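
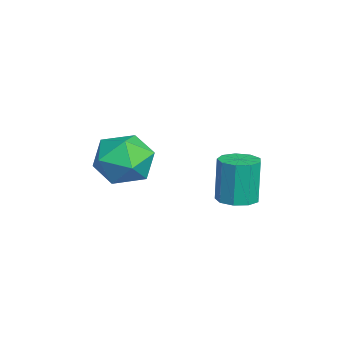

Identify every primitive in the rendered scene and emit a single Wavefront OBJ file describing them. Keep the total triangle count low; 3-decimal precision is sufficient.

v -0.497 3.928 2.236
v -0.031 3.332 2.311
v -0.238 3.396 4.118
v -0.703 3.992 4.044
v 0.242 3.774 2.326
v 0.035 3.838 4.134
v 0.17 4.288 2.3
v -0.037 4.352 4.107
v -0.214 4.634 2.244
v -0.421 4.698 4.051
v -0.731 4.649 2.184
v -0.937 4.713 3.991
v -1.137 4.327 2.149
v -1.344 4.391 3.956
v -1.244 3.819 2.155
v -1.451 3.883 3.962
v -1.001 3.361 2.199
v -1.208 3.425 4.006
v -0.522 3.169 2.26
v -0.729 3.233 4.067
v -2.036 0.885 3.429
v -1.102 1.126 4.176
v -1.478 -1.006 3.344
v -0.544 -0.765 4.091
v -1.688 -0.728 4.512
v -2.033 0.441 4.565
v -0.547 -0.321 2.955
v -0.892 0.848 3.008
v -0.182 0.381 3.883
v -0.887 0.129 4.846
v -1.693 -0.009 2.674
v -2.398 -0.261 3.637
f 2 1 5
f 2 5 3
f 3 5 6
f 3 6 4
f 5 1 7
f 5 7 6
f 6 7 8
f 6 8 4
f 7 1 9
f 7 9 8
f 8 9 10
f 8 10 4
f 9 1 11
f 9 11 10
f 10 11 12
f 10 12 4
f 11 1 13
f 11 13 12
f 12 13 14
f 12 14 4
f 13 1 15
f 13 15 14
f 14 15 16
f 14 16 4
f 15 1 17
f 15 17 16
f 16 17 18
f 16 18 4
f 17 1 19
f 17 19 18
f 18 19 20
f 18 20 4
f 19 1 2
f 19 2 20
f 20 2 3
f 20 3 4
f 21 32 26
f 21 26 22
f 21 22 28
f 21 28 31
f 21 31 32
f 22 26 30
f 26 32 25
f 32 31 23
f 31 28 27
f 28 22 29
f 24 30 25
f 24 25 23
f 24 23 27
f 24 27 29
f 24 29 30
f 25 30 26
f 23 25 32
f 27 23 31
f 29 27 28
f 30 29 22



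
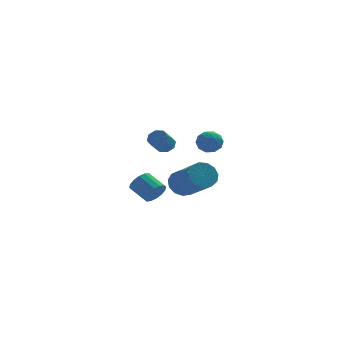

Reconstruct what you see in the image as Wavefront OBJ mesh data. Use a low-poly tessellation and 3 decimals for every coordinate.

v -1.985 2.919 -2.444
v -1.565 2.922 -1.935
v -2.235 3.665 -1.387
v -2.655 3.661 -1.896
v -1.456 3.172 -2.141
v -2.126 3.915 -1.593
v -1.489 3.354 -2.428
v -2.159 4.097 -1.881
v -1.655 3.419 -2.719
v -2.325 4.162 -2.172
v -1.909 3.35 -2.937
v -2.579 4.093 -2.39
v -2.184 3.166 -3.022
v -2.853 3.909 -2.475
v -2.405 2.915 -2.953
v -3.075 3.658 -2.405
v -2.514 2.665 -2.747
v -3.184 3.408 -2.199
v -2.481 2.483 -2.459
v -3.151 3.226 -1.912
v -2.315 2.418 -2.168
v -2.985 3.161 -1.621
v -2.061 2.487 -1.95
v -2.731 3.23 -1.403
v -1.787 2.671 -1.865
v -2.456 3.414 -1.318
v -1.656 1.505 1.191
v -1.286 1.158 1.075
v -1.715 0.488 1.712
v -2.084 0.835 1.829
v -1.187 1.389 1.383
v -1.615 0.718 2.021
v -1.362 1.687 1.58
v -1.791 1.017 2.218
v -1.709 1.879 1.548
v -2.138 1.209 2.186
v -2.025 1.852 1.308
v -2.454 1.182 1.945
v -2.125 1.622 0.999
v -2.553 0.951 1.637
v -1.949 1.323 0.802
v -2.378 0.653 1.44
v -1.602 1.131 0.834
v -2.031 0.461 1.472
v -0.86 1.451 -1.288
v -0.228 1.449 -1.728
v 0.532 -0.172 -0.631
v -0.1 -0.171 -0.192
v -0.144 1.714 -1.395
v 0.616 0.093 -0.298
v -0.288 1.895 -1.028
v 0.472 0.274 0.069
v -0.613 1.935 -0.743
v 0.147 0.314 0.354
v -1.017 1.821 -0.632
v -0.257 0.2 0.465
v -1.371 1.59 -0.729
v -0.61 -0.032 0.368
v -1.562 1.314 -1.004
v -0.802 -0.307 0.093
v -1.531 1.082 -1.369
v -0.771 -0.54 -0.272
v -1.287 0.967 -1.708
v -0.527 -0.655 -0.612
v -0.907 1.005 -1.915
v -0.147 -0.616 -0.818
v -0.512 1.185 -1.922
v 0.248 -0.436 -0.825
v -0.47 -2.701 2.259
v -0.156 -2.268 2.614
v -0.164 -3.452 2.906
v 0.15 -3.019 3.261
v -0.491 -3.018 3.247
v -0.68 -2.554 2.847
v 0.36 -3.166 2.673
v 0.171 -2.702 2.273
v 0.357 -2.556 2.869
v -0.169 -2.464 3.224
v -0.151 -3.256 2.296
v -0.677 -3.164 2.651
v -0.34 -2.418 2.38
v 0.02 -3.302 3.14
v -0.357 -3.301 3.132
v -0.173 -3.047 3.341
v -0.648 -2.586 2.517
v -0.463 -2.332 2.725
v -0.661 -2.773 3.098
v 0.143 -3.388 2.795
v 0.328 -3.134 3.003
v -0.147 -2.673 2.179
v 0.037 -2.419 2.388
v 0.341 -2.947 2.422
v 0.147 -2.333 2.738
v 0.326 -2.775 3.118
v 0.45 -2.861 2.773
v 0.339 -2.588 2.538
v -0.163 -2.279 2.947
v 0.017 -2.721 3.327
v -0.36 -2.72 3.319
v -0.471 -2.447 3.084
v 0.139 -2.448 3.097
v -0.337 -2.999 2.193
v -0.157 -3.441 2.573
v 0.151 -3.273 2.436
v 0.04 -3 2.201
v -0.646 -2.945 2.402
v -0.467 -3.387 2.782
v -0.659 -3.132 2.982
v -0.77 -2.859 2.747
v -0.459 -3.272 2.423
f 2 1 5
f 2 5 3
f 3 5 6
f 3 6 4
f 5 1 7
f 5 7 6
f 6 7 8
f 6 8 4
f 7 1 9
f 7 9 8
f 8 9 10
f 8 10 4
f 9 1 11
f 9 11 10
f 10 11 12
f 10 12 4
f 11 1 13
f 11 13 12
f 12 13 14
f 12 14 4
f 13 1 15
f 13 15 14
f 14 15 16
f 14 16 4
f 15 1 17
f 15 17 16
f 16 17 18
f 16 18 4
f 17 1 19
f 17 19 18
f 18 19 20
f 18 20 4
f 19 1 21
f 19 21 20
f 20 21 22
f 20 22 4
f 21 1 23
f 21 23 22
f 22 23 24
f 22 24 4
f 23 1 25
f 23 25 24
f 24 25 26
f 24 26 4
f 25 1 2
f 25 2 26
f 26 2 3
f 26 3 4
f 28 27 31
f 28 31 29
f 29 31 32
f 29 32 30
f 31 27 33
f 31 33 32
f 32 33 34
f 32 34 30
f 33 27 35
f 33 35 34
f 34 35 36
f 34 36 30
f 35 27 37
f 35 37 36
f 36 37 38
f 36 38 30
f 37 27 39
f 37 39 38
f 38 39 40
f 38 40 30
f 39 27 41
f 39 41 40
f 40 41 42
f 40 42 30
f 41 27 43
f 41 43 42
f 42 43 44
f 42 44 30
f 43 27 28
f 43 28 44
f 44 28 29
f 44 29 30
f 46 45 49
f 46 49 47
f 47 49 50
f 47 50 48
f 49 45 51
f 49 51 50
f 50 51 52
f 50 52 48
f 51 45 53
f 51 53 52
f 52 53 54
f 52 54 48
f 53 45 55
f 53 55 54
f 54 55 56
f 54 56 48
f 55 45 57
f 55 57 56
f 56 57 58
f 56 58 48
f 57 45 59
f 57 59 58
f 58 59 60
f 58 60 48
f 59 45 61
f 59 61 60
f 60 61 62
f 60 62 48
f 61 45 63
f 61 63 62
f 62 63 64
f 62 64 48
f 63 45 65
f 63 65 64
f 64 65 66
f 64 66 48
f 65 45 67
f 65 67 66
f 66 67 68
f 66 68 48
f 67 45 46
f 67 46 68
f 68 46 47
f 68 47 48
f 69 106 85
f 106 80 109
f 85 109 74
f 106 109 85
f 69 85 81
f 85 74 86
f 81 86 70
f 85 86 81
f 69 81 90
f 81 70 91
f 90 91 76
f 81 91 90
f 69 90 102
f 90 76 105
f 102 105 79
f 90 105 102
f 69 102 106
f 102 79 110
f 106 110 80
f 102 110 106
f 70 86 97
f 86 74 100
f 97 100 78
f 86 100 97
f 74 109 87
f 109 80 108
f 87 108 73
f 109 108 87
f 80 110 107
f 110 79 103
f 107 103 71
f 110 103 107
f 79 105 104
f 105 76 92
f 104 92 75
f 105 92 104
f 76 91 96
f 91 70 93
f 96 93 77
f 91 93 96
f 72 98 84
f 98 78 99
f 84 99 73
f 98 99 84
f 72 84 82
f 84 73 83
f 82 83 71
f 84 83 82
f 72 82 89
f 82 71 88
f 89 88 75
f 82 88 89
f 72 89 94
f 89 75 95
f 94 95 77
f 89 95 94
f 72 94 98
f 94 77 101
f 98 101 78
f 94 101 98
f 73 99 87
f 99 78 100
f 87 100 74
f 99 100 87
f 71 83 107
f 83 73 108
f 107 108 80
f 83 108 107
f 75 88 104
f 88 71 103
f 104 103 79
f 88 103 104
f 77 95 96
f 95 75 92
f 96 92 76
f 95 92 96
f 78 101 97
f 101 77 93
f 97 93 70
f 101 93 97



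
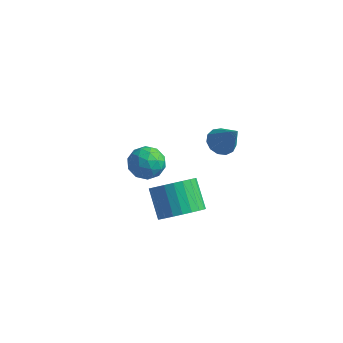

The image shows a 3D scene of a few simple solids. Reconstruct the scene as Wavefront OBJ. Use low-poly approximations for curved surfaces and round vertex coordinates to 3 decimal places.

v -2.8 2.121 -0.097
v -2.312 2.513 0.54
v -2.728 0.867 0.62
v -2.24 1.259 1.257
v -3.102 1.473 1.16
v -3.147 2.248 0.717
v -1.893 1.132 0.443
v -1.938 1.907 0
v -1.751 1.902 0.874
v -2.499 2.113 1.317
v -2.541 1.267 -0.157
v -3.289 1.478 0.286
v -2.562 2.427 0.158
v -2.478 0.953 1.002
v -2.985 1.079 0.944
v -2.698 1.309 1.319
v -3.053 2.271 0.262
v -2.766 2.502 0.637
v -3.231 1.89 1.001
v -2.274 0.878 0.523
v -1.987 1.109 0.898
v -2.342 2.071 -0.159
v -2.055 2.301 0.216
v -1.809 1.49 0.159
v -1.946 2.299 0.73
v -1.904 1.562 1.151
v -1.7 1.487 0.673
v -1.726 1.942 0.412
v -2.385 2.422 0.99
v -2.343 1.685 1.411
v -2.85 1.811 1.354
v -2.876 2.266 1.093
v -2.056 2.063 1.186
v -2.697 1.695 -0.251
v -2.655 0.958 0.17
v -2.164 1.114 0.067
v -2.19 1.569 -0.194
v -3.136 1.818 0.009
v -3.094 1.081 0.43
v -3.314 1.438 0.748
v -3.34 1.893 0.487
v -2.984 1.317 -0.026
v -0.087 4.072 1.081
v 0.273 4.687 0.978
v 0.807 3.788 2.499
v -0.052 4.781 1.201
v -0.389 4.65 1.387
v -0.629 4.335 1.475
v -0.697 3.937 1.438
v -0.571 3.581 1.288
v -0.292 3.382 1.072
v 0.053 3.401 0.859
v 0.353 3.634 0.716
v 0.514 4.005 0.689
v 0.484 4.398 0.787
v 0.798 -1.473 1.504
v 1.404 -1.787 2.247
v 0.569 -1.002 3.26
v -0.038 -0.687 2.516
v 1.584 -1.454 2.137
v 0.748 -0.669 3.15
v 1.644 -1.124 1.931
v 0.808 -0.338 2.944
v 1.575 -0.847 1.659
v 0.739 -0.061 2.672
v 1.388 -0.665 1.364
v 0.552 0.12 2.377
v 1.111 -0.606 1.09
v 0.275 0.179 2.103
v 0.786 -0.679 0.879
v -0.05 0.106 1.892
v 0.463 -0.873 0.763
v -0.372 -0.088 1.776
v 0.191 -1.158 0.76
v -0.644 -0.373 1.773
v 0.012 -1.491 0.87
v -0.824 -0.706 1.883
v -0.048 -1.822 1.076
v -0.884 -1.036 2.089
v 0.021 -2.099 1.348
v -0.815 -1.313 2.361
v 0.208 -2.28 1.643
v -0.628 -1.495 2.656
v 0.485 -2.339 1.917
v -0.351 -1.554 2.93
v 0.81 -2.266 2.128
v -0.026 -1.481 3.141
v 1.132 -2.072 2.244
v 0.297 -1.287 3.257
f 1 38 17
f 38 12 41
f 17 41 6
f 38 41 17
f 1 17 13
f 17 6 18
f 13 18 2
f 17 18 13
f 1 13 22
f 13 2 23
f 22 23 8
f 13 23 22
f 1 22 34
f 22 8 37
f 34 37 11
f 22 37 34
f 1 34 38
f 34 11 42
f 38 42 12
f 34 42 38
f 2 18 29
f 18 6 32
f 29 32 10
f 18 32 29
f 6 41 19
f 41 12 40
f 19 40 5
f 41 40 19
f 12 42 39
f 42 11 35
f 39 35 3
f 42 35 39
f 11 37 36
f 37 8 24
f 36 24 7
f 37 24 36
f 8 23 28
f 23 2 25
f 28 25 9
f 23 25 28
f 4 30 16
f 30 10 31
f 16 31 5
f 30 31 16
f 4 16 14
f 16 5 15
f 14 15 3
f 16 15 14
f 4 14 21
f 14 3 20
f 21 20 7
f 14 20 21
f 4 21 26
f 21 7 27
f 26 27 9
f 21 27 26
f 4 26 30
f 26 9 33
f 30 33 10
f 26 33 30
f 5 31 19
f 31 10 32
f 19 32 6
f 31 32 19
f 3 15 39
f 15 5 40
f 39 40 12
f 15 40 39
f 7 20 36
f 20 3 35
f 36 35 11
f 20 35 36
f 9 27 28
f 27 7 24
f 28 24 8
f 27 24 28
f 10 33 29
f 33 9 25
f 29 25 2
f 33 25 29
f 44 43 46
f 44 46 45
f 46 43 47
f 46 47 45
f 47 43 48
f 47 48 45
f 48 43 49
f 48 49 45
f 49 43 50
f 49 50 45
f 50 43 51
f 50 51 45
f 51 43 52
f 51 52 45
f 52 43 53
f 52 53 45
f 53 43 54
f 53 54 45
f 54 43 55
f 54 55 45
f 55 43 44
f 55 44 45
f 57 56 60
f 57 60 58
f 58 60 61
f 58 61 59
f 60 56 62
f 60 62 61
f 61 62 63
f 61 63 59
f 62 56 64
f 62 64 63
f 63 64 65
f 63 65 59
f 64 56 66
f 64 66 65
f 65 66 67
f 65 67 59
f 66 56 68
f 66 68 67
f 67 68 69
f 67 69 59
f 68 56 70
f 68 70 69
f 69 70 71
f 69 71 59
f 70 56 72
f 70 72 71
f 71 72 73
f 71 73 59
f 72 56 74
f 72 74 73
f 73 74 75
f 73 75 59
f 74 56 76
f 74 76 75
f 75 76 77
f 75 77 59
f 76 56 78
f 76 78 77
f 77 78 79
f 77 79 59
f 78 56 80
f 78 80 79
f 79 80 81
f 79 81 59
f 80 56 82
f 80 82 81
f 81 82 83
f 81 83 59
f 82 56 84
f 82 84 83
f 83 84 85
f 83 85 59
f 84 56 86
f 84 86 85
f 85 86 87
f 85 87 59
f 86 56 88
f 86 88 87
f 87 88 89
f 87 89 59
f 88 56 57
f 88 57 89
f 89 57 58
f 89 58 59



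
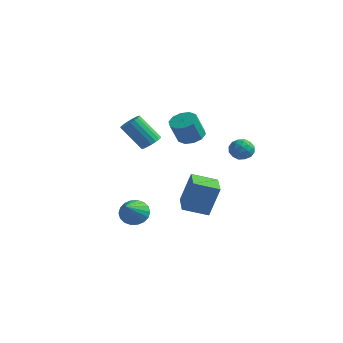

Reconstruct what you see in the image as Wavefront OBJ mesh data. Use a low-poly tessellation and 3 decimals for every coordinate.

v 0.626 -2.967 -2.076
v 1.028 -2.501 -0.226
v -0.402 -1.618 -2.192
v -0 -1.152 -0.342
v 1.78 -2.128 -2.538
v 2.182 -1.662 -0.688
v 0.752 -0.779 -2.654
v 1.154 -0.313 -0.804
v -3.245 -1.835 -3.932
v -2.398 -1.703 -4.13
v -2.695 -3.425 -2.628
v -2.453 -1.469 -3.821
v -2.665 -1.307 -3.534
v -2.992 -1.249 -3.326
v -3.369 -1.308 -3.238
v -3.722 -1.471 -3.288
v -3.98 -1.706 -3.465
v -4.093 -1.966 -3.735
v -4.038 -2.2 -4.044
v -3.826 -2.362 -4.331
v -3.499 -2.42 -4.539
v -3.122 -2.361 -4.627
v -2.769 -2.198 -4.577
v -2.511 -1.963 -4.4
v 0.256 -1.527 2.753
v 1.033 -1.716 2.762
v 0.881 -2.281 4.056
v 0.104 -2.093 4.047
v 0.984 -1.263 2.954
v 0.832 -1.829 4.248
v 0.656 -0.911 3.07
v 0.504 -1.477 4.363
v 0.176 -0.794 3.064
v 0.024 -1.36 4.358
v -0.274 -0.958 2.94
v -0.426 -1.523 4.234
v -0.521 -1.339 2.744
v -0.673 -1.904 4.038
v -0.472 -1.791 2.552
v -0.624 -2.357 3.846
v -0.144 -2.143 2.437
v -0.296 -2.709 3.73
v 0.336 -2.26 2.442
v 0.184 -2.826 3.736
v 0.786 -2.097 2.566
v 0.634 -2.662 3.86
v -3.096 -0.399 0.901
v -2.658 -0.113 1.319
v -3.826 -0.454 2.777
v -4.264 -0.741 2.359
v -2.829 0.117 1.235
v -3.998 -0.225 2.694
v -3.053 0.244 1.085
v -4.222 -0.098 2.544
v -3.286 0.243 0.899
v -4.455 -0.099 2.357
v -3.481 0.116 0.713
v -4.65 -0.226 2.171
v -3.6 -0.114 0.564
v -4.768 -0.455 2.023
v -3.619 -0.4 0.482
v -4.787 -0.741 1.94
v -3.534 -0.686 0.483
v -4.702 -1.027 1.941
v -3.362 -0.915 0.566
v -4.531 -1.257 2.025
v -3.138 -1.042 0.716
v -4.307 -1.384 2.175
v -2.905 -1.041 0.903
v -4.074 -1.383 2.361
v -2.71 -0.914 1.089
v -3.879 -1.256 2.547
v -2.592 -0.685 1.237
v -3.76 -1.026 2.696
v -2.573 -0.399 1.32
v -3.741 -0.74 2.778
v 2.228 1.198 1.742
v 2.676 0.905 1.222
v 1.384 0.375 1.478
v 1.832 0.082 0.958
v 2.004 0.012 1.681
v 2.526 0.521 1.844
v 1.534 0.759 0.856
v 2.056 1.268 1.019
v 2.248 0.634 0.674
v 2.538 0.173 1.184
v 1.522 1.107 1.516
v 1.812 0.646 2.026
v 2.526 1.124 1.505
v 1.534 0.156 1.195
v 1.635 0.115 1.62
v 1.899 -0.057 1.314
v 2.437 0.898 1.871
v 2.701 0.726 1.565
v 2.306 0.201 1.835
v 1.359 0.554 1.135
v 1.623 0.382 0.829
v 2.161 1.337 1.386
v 2.425 1.165 1.08
v 1.754 1.079 0.865
v 2.538 0.792 0.878
v 2.042 0.309 0.722
v 1.866 0.706 0.662
v 2.173 1.005 0.758
v 2.708 0.521 1.177
v 2.213 0.037 1.022
v 2.314 -0.004 1.447
v 2.62 0.295 1.543
v 2.457 0.362 0.855
v 1.847 1.243 1.678
v 1.352 0.759 1.523
v 1.44 0.985 1.157
v 1.746 1.284 1.253
v 2.018 0.971 1.978
v 1.522 0.488 1.822
v 1.887 0.275 1.942
v 2.194 0.574 2.038
v 1.603 0.918 1.845
f 2 4 1
f 5 2 1
f 1 4 3
f 3 5 1
f 2 8 4
f 6 2 5
f 6 8 2
f 4 8 3
f 7 5 3
f 3 8 7
f 7 6 5
f 8 6 7
f 10 9 12
f 10 12 11
f 12 9 13
f 12 13 11
f 13 9 14
f 13 14 11
f 14 9 15
f 14 15 11
f 15 9 16
f 15 16 11
f 16 9 17
f 16 17 11
f 17 9 18
f 17 18 11
f 18 9 19
f 18 19 11
f 19 9 20
f 19 20 11
f 20 9 21
f 20 21 11
f 21 9 22
f 21 22 11
f 22 9 23
f 22 23 11
f 23 9 24
f 23 24 11
f 24 9 10
f 24 10 11
f 26 25 29
f 26 29 27
f 27 29 30
f 27 30 28
f 29 25 31
f 29 31 30
f 30 31 32
f 30 32 28
f 31 25 33
f 31 33 32
f 32 33 34
f 32 34 28
f 33 25 35
f 33 35 34
f 34 35 36
f 34 36 28
f 35 25 37
f 35 37 36
f 36 37 38
f 36 38 28
f 37 25 39
f 37 39 38
f 38 39 40
f 38 40 28
f 39 25 41
f 39 41 40
f 40 41 42
f 40 42 28
f 41 25 43
f 41 43 42
f 42 43 44
f 42 44 28
f 43 25 45
f 43 45 44
f 44 45 46
f 44 46 28
f 45 25 26
f 45 26 46
f 46 26 27
f 46 27 28
f 48 47 51
f 48 51 49
f 49 51 52
f 49 52 50
f 51 47 53
f 51 53 52
f 52 53 54
f 52 54 50
f 53 47 55
f 53 55 54
f 54 55 56
f 54 56 50
f 55 47 57
f 55 57 56
f 56 57 58
f 56 58 50
f 57 47 59
f 57 59 58
f 58 59 60
f 58 60 50
f 59 47 61
f 59 61 60
f 60 61 62
f 60 62 50
f 61 47 63
f 61 63 62
f 62 63 64
f 62 64 50
f 63 47 65
f 63 65 64
f 64 65 66
f 64 66 50
f 65 47 67
f 65 67 66
f 66 67 68
f 66 68 50
f 67 47 69
f 67 69 68
f 68 69 70
f 68 70 50
f 69 47 71
f 69 71 70
f 70 71 72
f 70 72 50
f 71 47 73
f 71 73 72
f 72 73 74
f 72 74 50
f 73 47 75
f 73 75 74
f 74 75 76
f 74 76 50
f 75 47 48
f 75 48 76
f 76 48 49
f 76 49 50
f 77 114 93
f 114 88 117
f 93 117 82
f 114 117 93
f 77 93 89
f 93 82 94
f 89 94 78
f 93 94 89
f 77 89 98
f 89 78 99
f 98 99 84
f 89 99 98
f 77 98 110
f 98 84 113
f 110 113 87
f 98 113 110
f 77 110 114
f 110 87 118
f 114 118 88
f 110 118 114
f 78 94 105
f 94 82 108
f 105 108 86
f 94 108 105
f 82 117 95
f 117 88 116
f 95 116 81
f 117 116 95
f 88 118 115
f 118 87 111
f 115 111 79
f 118 111 115
f 87 113 112
f 113 84 100
f 112 100 83
f 113 100 112
f 84 99 104
f 99 78 101
f 104 101 85
f 99 101 104
f 80 106 92
f 106 86 107
f 92 107 81
f 106 107 92
f 80 92 90
f 92 81 91
f 90 91 79
f 92 91 90
f 80 90 97
f 90 79 96
f 97 96 83
f 90 96 97
f 80 97 102
f 97 83 103
f 102 103 85
f 97 103 102
f 80 102 106
f 102 85 109
f 106 109 86
f 102 109 106
f 81 107 95
f 107 86 108
f 95 108 82
f 107 108 95
f 79 91 115
f 91 81 116
f 115 116 88
f 91 116 115
f 83 96 112
f 96 79 111
f 112 111 87
f 96 111 112
f 85 103 104
f 103 83 100
f 104 100 84
f 103 100 104
f 86 109 105
f 109 85 101
f 105 101 78
f 109 101 105



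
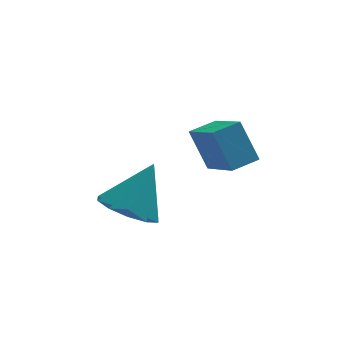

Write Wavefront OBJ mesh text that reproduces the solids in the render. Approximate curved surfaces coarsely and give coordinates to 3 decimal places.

v -0.646 0.898 -1.555
v -0.163 -0.7 -0.509
v 0.291 1.276 -1.411
v 0.774 -0.322 -0.365
v -0.154 0.182 -2.875
v 0.329 -1.416 -1.829
v 0.783 0.56 -2.731
v 1.266 -1.038 -1.685
v -3.019 -2.08 -2.738
v -2.088 -2.086 -3.266
v -2.121 -1.48 -1.162
v -2.361 -1.488 -3.338
v -2.885 -1.116 -3.182
v -3.46 -1.113 -2.856
v -3.866 -1.479 -2.484
v -3.949 -2.075 -2.21
v -3.677 -2.673 -2.137
v -3.153 -3.045 -2.294
v -2.577 -3.048 -2.62
v -2.171 -2.682 -2.991
f 2 4 1
f 5 2 1
f 1 4 3
f 3 5 1
f 2 8 4
f 6 2 5
f 6 8 2
f 4 8 3
f 7 5 3
f 3 8 7
f 7 6 5
f 8 6 7
f 10 9 12
f 10 12 11
f 12 9 13
f 12 13 11
f 13 9 14
f 13 14 11
f 14 9 15
f 14 15 11
f 15 9 16
f 15 16 11
f 16 9 17
f 16 17 11
f 17 9 18
f 17 18 11
f 18 9 19
f 18 19 11
f 19 9 20
f 19 20 11
f 20 9 10
f 20 10 11



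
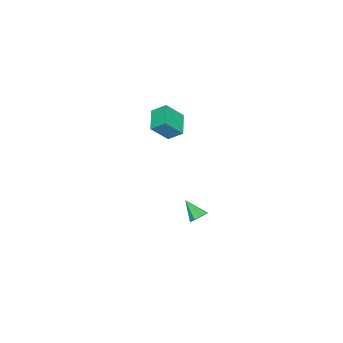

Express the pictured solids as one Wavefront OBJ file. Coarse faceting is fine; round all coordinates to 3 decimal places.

v 0.037 -1.905 3.791
v -0.091 -1.073 4.402
v -0.745 -1.249 2.734
v -0.874 -0.417 3.345
v 1.294 -1.303 3.235
v 1.165 -0.471 3.846
v 0.511 -0.647 2.178
v 0.383 0.185 2.789
v -0.309 0.826 -4.272
v 0.21 0.538 -4.413
v -0.611 -0.166 -3.348
v 0.264 0.845 -4.065
v -0.017 1.141 -3.839
v -0.47 1.253 -3.867
v -0.828 1.115 -4.132
v -0.883 0.808 -4.48
v -0.601 0.512 -4.706
v -0.149 0.4 -4.678
f 2 4 1
f 5 2 1
f 1 4 3
f 3 5 1
f 2 8 4
f 6 2 5
f 6 8 2
f 4 8 3
f 7 5 3
f 3 8 7
f 7 6 5
f 8 6 7
f 10 9 12
f 10 12 11
f 12 9 13
f 12 13 11
f 13 9 14
f 13 14 11
f 14 9 15
f 14 15 11
f 15 9 16
f 15 16 11
f 16 9 17
f 16 17 11
f 17 9 18
f 17 18 11
f 18 9 10
f 18 10 11



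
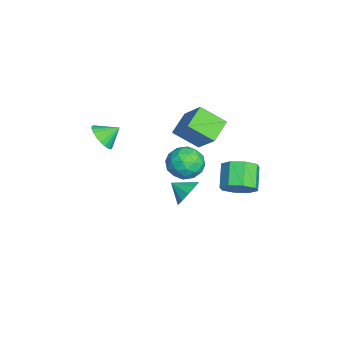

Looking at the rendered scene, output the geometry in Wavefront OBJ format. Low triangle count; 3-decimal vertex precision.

v -2.518 1.769 2.97
v -2.698 0.405 3.951
v -1.391 2.598 4.328
v -1.571 1.233 5.31
v -1.329 1.167 2.35
v -1.509 -0.198 3.332
v -0.202 1.995 3.709
v -0.382 0.631 4.69
v -0.97 -3.769 3.268
v -0.267 -3.987 3.768
v -1.15 -2.871 3.912
v -0.114 -3.771 3.51
v -0.108 -3.555 3.21
v -0.252 -3.375 2.92
v -0.52 -3.264 2.69
v -0.865 -3.24 2.56
v -1.229 -3.307 2.552
v -1.548 -3.455 2.668
v -1.767 -3.656 2.888
v -1.848 -3.878 3.174
v -1.778 -4.08 3.475
v -1.567 -4.229 3.741
v -1.254 -4.298 3.925
v -0.891 -4.275 3.995
v -0.542 -4.166 3.94
v -2.641 0.611 -2.397
v -2.315 0.974 -1.57
v -3.019 -0.311 -1.843
v -2.874 1.158 -1.643
v -3.344 1.134 -2.003
v -3.546 0.91 -2.515
v -3.402 0.572 -2.981
v -2.968 0.249 -3.223
v -2.409 0.065 -3.15
v -1.939 0.089 -2.79
v -1.737 0.313 -2.278
v -1.881 0.65 -1.812
v 1.066 1.397 2.263
v 1.604 0.662 2.83
v -0.364 0.418 2.35
v 0.174 -0.317 2.917
v -0.051 0.637 3.352
v 0.833 1.242 3.298
v 0.407 -0.162 1.882
v 1.291 0.443 1.828
v 1.197 -0.301 2.594
v 0.913 0.193 3.503
v 0.327 0.887 1.677
v 0.043 1.381 2.586
v 1.46 1.116 2.539
v -0.22 -0.036 2.641
v -0.353 0.525 2.897
v -0.037 0.093 3.23
v 1.007 1.457 2.814
v 1.323 1.025 3.147
v 0.351 1.01 3.454
v -0.083 0.055 2.033
v 0.233 -0.377 2.366
v 1.277 0.987 1.95
v 1.593 0.555 2.283
v 0.889 0.07 1.726
v 1.537 0.117 2.734
v 0.697 -0.458 2.785
v 0.834 -0.367 2.176
v 1.353 -0.012 2.145
v 1.371 0.408 3.268
v 0.53 -0.168 3.319
v 0.398 0.393 3.575
v 0.917 0.749 3.543
v 1.131 -0.159 3.129
v 0.71 1.248 1.861
v -0.131 0.672 1.912
v 0.323 0.331 1.637
v 0.842 0.687 1.605
v 0.543 1.538 2.395
v -0.297 0.963 2.446
v -0.113 1.092 3.035
v 0.406 1.447 3.004
v 0.109 1.239 2.051
v -1.604 3.281 -1.145
v -0.976 3.511 -0.362
v -2.208 3.569 0.609
v -2.836 3.339 -0.175
v -1.24 4.153 -0.736
v -2.472 4.211 0.235
v -1.717 4.284 -1.35
v -2.949 4.343 -0.379
v -2.128 3.827 -1.844
v -3.36 3.886 -0.873
v -2.232 3.051 -1.929
v -3.464 3.109 -0.958
v -1.968 2.409 -1.555
v -3.2 2.467 -0.584
v -1.491 2.277 -0.941
v -2.723 2.336 0.03
v -1.08 2.734 -0.447
v -2.312 2.793 0.524
f 2 4 1
f 5 2 1
f 1 4 3
f 3 5 1
f 2 8 4
f 6 2 5
f 6 8 2
f 4 8 3
f 7 5 3
f 3 8 7
f 7 6 5
f 8 6 7
f 10 9 12
f 10 12 11
f 12 9 13
f 12 13 11
f 13 9 14
f 13 14 11
f 14 9 15
f 14 15 11
f 15 9 16
f 15 16 11
f 16 9 17
f 16 17 11
f 17 9 18
f 17 18 11
f 18 9 19
f 18 19 11
f 19 9 20
f 19 20 11
f 20 9 21
f 20 21 11
f 21 9 22
f 21 22 11
f 22 9 23
f 22 23 11
f 23 9 24
f 23 24 11
f 24 9 25
f 24 25 11
f 25 9 10
f 25 10 11
f 27 26 29
f 27 29 28
f 29 26 30
f 29 30 28
f 30 26 31
f 30 31 28
f 31 26 32
f 31 32 28
f 32 26 33
f 32 33 28
f 33 26 34
f 33 34 28
f 34 26 35
f 34 35 28
f 35 26 36
f 35 36 28
f 36 26 37
f 36 37 28
f 37 26 27
f 37 27 28
f 38 75 54
f 75 49 78
f 54 78 43
f 75 78 54
f 38 54 50
f 54 43 55
f 50 55 39
f 54 55 50
f 38 50 59
f 50 39 60
f 59 60 45
f 50 60 59
f 38 59 71
f 59 45 74
f 71 74 48
f 59 74 71
f 38 71 75
f 71 48 79
f 75 79 49
f 71 79 75
f 39 55 66
f 55 43 69
f 66 69 47
f 55 69 66
f 43 78 56
f 78 49 77
f 56 77 42
f 78 77 56
f 49 79 76
f 79 48 72
f 76 72 40
f 79 72 76
f 48 74 73
f 74 45 61
f 73 61 44
f 74 61 73
f 45 60 65
f 60 39 62
f 65 62 46
f 60 62 65
f 41 67 53
f 67 47 68
f 53 68 42
f 67 68 53
f 41 53 51
f 53 42 52
f 51 52 40
f 53 52 51
f 41 51 58
f 51 40 57
f 58 57 44
f 51 57 58
f 41 58 63
f 58 44 64
f 63 64 46
f 58 64 63
f 41 63 67
f 63 46 70
f 67 70 47
f 63 70 67
f 42 68 56
f 68 47 69
f 56 69 43
f 68 69 56
f 40 52 76
f 52 42 77
f 76 77 49
f 52 77 76
f 44 57 73
f 57 40 72
f 73 72 48
f 57 72 73
f 46 64 65
f 64 44 61
f 65 61 45
f 64 61 65
f 47 70 66
f 70 46 62
f 66 62 39
f 70 62 66
f 81 80 84
f 81 84 82
f 82 84 85
f 82 85 83
f 84 80 86
f 84 86 85
f 85 86 87
f 85 87 83
f 86 80 88
f 86 88 87
f 87 88 89
f 87 89 83
f 88 80 90
f 88 90 89
f 89 90 91
f 89 91 83
f 90 80 92
f 90 92 91
f 91 92 93
f 91 93 83
f 92 80 94
f 92 94 93
f 93 94 95
f 93 95 83
f 94 80 96
f 94 96 95
f 95 96 97
f 95 97 83
f 96 80 81
f 96 81 97
f 97 81 82
f 97 82 83



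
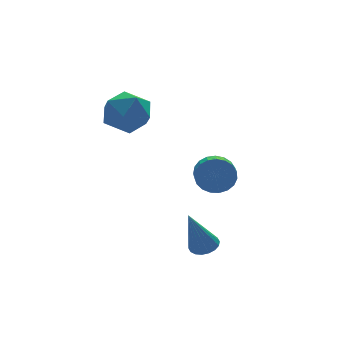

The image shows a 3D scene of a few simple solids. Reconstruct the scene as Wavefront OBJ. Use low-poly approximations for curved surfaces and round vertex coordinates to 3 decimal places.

v 0.649 0.795 1.377
v 0.958 0.411 0.747
v 0.58 -0.459 1.092
v 0.271 -0.075 1.723
v 1.206 0.392 0.969
v 0.828 -0.479 1.314
v 1.357 0.442 1.261
v 0.979 -0.429 1.606
v 1.386 0.553 1.573
v 1.008 -0.318 1.918
v 1.287 0.706 1.851
v 0.909 -0.165 2.196
v 1.079 0.874 2.048
v 0.7 0.004 2.393
v 0.795 1.029 2.128
v 0.417 0.159 2.473
v 0.487 1.144 2.079
v 0.109 0.273 2.424
v 0.206 1.198 1.909
v -0.172 0.327 2.254
v 0.003 1.183 1.646
v -0.375 0.312 1.991
v -0.09 1.1 1.337
v -0.468 0.229 1.682
v -0.054 0.965 1.035
v -0.432 0.094 1.38
v 0.103 0.801 0.793
v -0.275 -0.07 1.138
v 0.355 0.635 0.651
v -0.023 -0.235 0.996
v 0.657 0.498 0.635
v 0.279 -0.373 0.98
v -0.674 -1.06 -1.197
v -0.357 -0.579 -1.027
v -1.406 -1.24 0.677
v -0.589 -0.473 -1.107
v -0.837 -0.483 -1.205
v -1.053 -0.607 -1.302
v -1.193 -0.821 -1.377
v -1.231 -1.082 -1.417
v -1.159 -1.339 -1.413
v -0.99 -1.541 -1.367
v -0.758 -1.647 -1.286
v -0.51 -1.637 -1.188
v -0.294 -1.513 -1.092
v -0.154 -1.299 -1.016
v -0.116 -1.038 -0.977
v -0.189 -0.781 -0.98
v -1.424 4.435 4.481
v -0.624 3.818 4.036
v -2.616 3.682 3.384
v -1.816 3.065 2.939
v -2.143 2.879 3.977
v -1.407 3.345 4.655
v -1.833 4.155 2.765
v -1.097 4.621 3.443
v -0.877 3.645 2.975
v -1.069 2.857 3.724
v -2.171 4.643 3.696
v -2.363 3.855 4.445
f 2 1 5
f 2 5 3
f 3 5 6
f 3 6 4
f 5 1 7
f 5 7 6
f 6 7 8
f 6 8 4
f 7 1 9
f 7 9 8
f 8 9 10
f 8 10 4
f 9 1 11
f 9 11 10
f 10 11 12
f 10 12 4
f 11 1 13
f 11 13 12
f 12 13 14
f 12 14 4
f 13 1 15
f 13 15 14
f 14 15 16
f 14 16 4
f 15 1 17
f 15 17 16
f 16 17 18
f 16 18 4
f 17 1 19
f 17 19 18
f 18 19 20
f 18 20 4
f 19 1 21
f 19 21 20
f 20 21 22
f 20 22 4
f 21 1 23
f 21 23 22
f 22 23 24
f 22 24 4
f 23 1 25
f 23 25 24
f 24 25 26
f 24 26 4
f 25 1 27
f 25 27 26
f 26 27 28
f 26 28 4
f 27 1 29
f 27 29 28
f 28 29 30
f 28 30 4
f 29 1 31
f 29 31 30
f 30 31 32
f 30 32 4
f 31 1 2
f 31 2 32
f 32 2 3
f 32 3 4
f 34 33 36
f 34 36 35
f 36 33 37
f 36 37 35
f 37 33 38
f 37 38 35
f 38 33 39
f 38 39 35
f 39 33 40
f 39 40 35
f 40 33 41
f 40 41 35
f 41 33 42
f 41 42 35
f 42 33 43
f 42 43 35
f 43 33 44
f 43 44 35
f 44 33 45
f 44 45 35
f 45 33 46
f 45 46 35
f 46 33 47
f 46 47 35
f 47 33 48
f 47 48 35
f 48 33 34
f 48 34 35
f 49 60 54
f 49 54 50
f 49 50 56
f 49 56 59
f 49 59 60
f 50 54 58
f 54 60 53
f 60 59 51
f 59 56 55
f 56 50 57
f 52 58 53
f 52 53 51
f 52 51 55
f 52 55 57
f 52 57 58
f 53 58 54
f 51 53 60
f 55 51 59
f 57 55 56
f 58 57 50



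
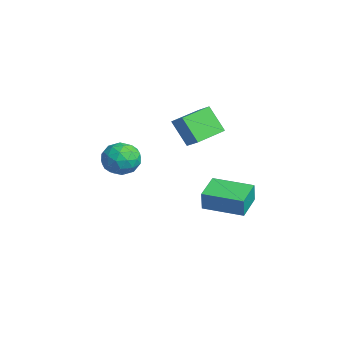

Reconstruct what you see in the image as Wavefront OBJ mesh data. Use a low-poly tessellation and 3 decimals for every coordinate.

v -3.597 1.473 2.064
v -2.9 1.744 2.564
v -4.295 2.923 2.251
v -3.597 3.194 2.751
v -2.903 1.966 0.829
v -2.205 2.237 1.329
v -3.6 3.416 1.016
v -2.903 3.687 1.516
v -3.556 3.391 -2.609
v -3.357 3.293 -1.603
v -2.366 4.921 -2.694
v -2.168 4.823 -1.688
v -2.452 2.517 -2.912
v -2.254 2.419 -1.906
v -1.263 4.047 -2.997
v -1.064 3.949 -1.991
v -1.172 -0.704 0.829
v -0.609 -0.92 1.517
v -1.971 -1.92 1.103
v -1.408 -2.136 1.791
v -1.962 -1.411 1.863
v -1.468 -0.66 1.694
v -1.112 -2.18 0.926
v -0.618 -1.429 0.757
v -0.572 -1.832 1.577
v -1.097 -1.357 2.156
v -1.483 -1.483 0.464
v -2.008 -1.008 1.043
v -0.821 -0.705 1.149
v -1.759 -2.135 1.471
v -2.085 -1.709 1.513
v -1.754 -1.836 1.917
v -1.326 -0.553 1.253
v -0.995 -0.679 1.657
v -1.79 -0.968 1.861
v -1.585 -2.161 0.963
v -1.254 -2.287 1.367
v -0.826 -1.004 0.703
v -0.495 -1.131 1.107
v -0.79 -1.872 0.759
v -0.468 -1.368 1.589
v -0.937 -2.083 1.749
v -0.763 -2.109 1.241
v -0.473 -1.667 1.142
v -0.776 -1.089 1.929
v -1.246 -1.803 2.09
v -1.571 -1.378 2.132
v -1.281 -0.936 2.033
v -0.754 -1.625 1.964
v -1.334 -1.037 0.53
v -1.804 -1.751 0.691
v -1.299 -1.904 0.587
v -1.009 -1.462 0.488
v -1.643 -0.757 0.871
v -2.112 -1.472 1.031
v -2.107 -1.173 1.478
v -1.817 -0.731 1.379
v -1.826 -1.215 0.656
f 2 4 1
f 5 2 1
f 1 4 3
f 3 5 1
f 2 8 4
f 6 2 5
f 6 8 2
f 4 8 3
f 7 5 3
f 3 8 7
f 7 6 5
f 8 6 7
f 10 12 9
f 13 10 9
f 9 12 11
f 11 13 9
f 10 16 12
f 14 10 13
f 14 16 10
f 12 16 11
f 15 13 11
f 11 16 15
f 15 14 13
f 16 14 15
f 17 54 33
f 54 28 57
f 33 57 22
f 54 57 33
f 17 33 29
f 33 22 34
f 29 34 18
f 33 34 29
f 17 29 38
f 29 18 39
f 38 39 24
f 29 39 38
f 17 38 50
f 38 24 53
f 50 53 27
f 38 53 50
f 17 50 54
f 50 27 58
f 54 58 28
f 50 58 54
f 18 34 45
f 34 22 48
f 45 48 26
f 34 48 45
f 22 57 35
f 57 28 56
f 35 56 21
f 57 56 35
f 28 58 55
f 58 27 51
f 55 51 19
f 58 51 55
f 27 53 52
f 53 24 40
f 52 40 23
f 53 40 52
f 24 39 44
f 39 18 41
f 44 41 25
f 39 41 44
f 20 46 32
f 46 26 47
f 32 47 21
f 46 47 32
f 20 32 30
f 32 21 31
f 30 31 19
f 32 31 30
f 20 30 37
f 30 19 36
f 37 36 23
f 30 36 37
f 20 37 42
f 37 23 43
f 42 43 25
f 37 43 42
f 20 42 46
f 42 25 49
f 46 49 26
f 42 49 46
f 21 47 35
f 47 26 48
f 35 48 22
f 47 48 35
f 19 31 55
f 31 21 56
f 55 56 28
f 31 56 55
f 23 36 52
f 36 19 51
f 52 51 27
f 36 51 52
f 25 43 44
f 43 23 40
f 44 40 24
f 43 40 44
f 26 49 45
f 49 25 41
f 45 41 18
f 49 41 45



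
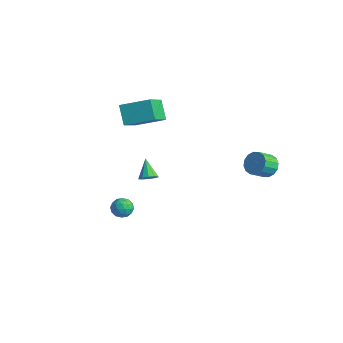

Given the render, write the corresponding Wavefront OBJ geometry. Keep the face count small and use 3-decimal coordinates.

v -4.476 0.034 1.643
v -3.526 -1.476 2.844
v -5.427 0.354 2.798
v -4.477 -1.156 3.999
v -3.163 1.416 2.341
v -2.213 -0.094 3.542
v -4.114 1.736 3.496
v -3.164 0.226 4.697
v 1.785 -3.404 2.151
v 2.252 -3.295 2.528
v 0.895 -2.976 3.129
v 2.186 -2.981 2.331
v 1.967 -2.828 2.065
v 1.678 -2.895 1.832
v 1.431 -3.157 1.72
v 1.318 -3.512 1.774
v 1.384 -3.827 1.971
v 1.603 -3.98 2.237
v 1.892 -3.912 2.47
v 2.14 -3.651 2.582
v -2.515 -2.342 -2.969
v -2.121 -1.874 -3.432
v -2.379 -3.266 -3.788
v -1.985 -2.798 -4.251
v -1.68 -3.025 -3.584
v -1.764 -2.454 -3.078
v -2.736 -2.686 -4.142
v -2.82 -2.115 -3.636
v -2.257 -2.086 -4.157
v -1.604 -2.296 -3.812
v -2.896 -2.844 -3.408
v -2.243 -3.054 -3.063
v -2.33 -2.027 -3.129
v -2.17 -3.113 -4.091
v -1.991 -3.246 -3.7
v -1.759 -2.971 -3.972
v -2.12 -2.368 -2.921
v -1.888 -2.093 -3.193
v -1.629 -2.769 -3.282
v -2.612 -3.047 -4.027
v -2.38 -2.772 -4.299
v -2.741 -2.169 -3.248
v -2.509 -1.894 -3.52
v -2.871 -2.371 -3.938
v -2.178 -1.877 -3.827
v -2.098 -2.419 -4.308
v -2.54 -2.354 -4.244
v -2.59 -2.018 -3.946
v -1.795 -2 -3.624
v -1.715 -2.543 -4.105
v -1.535 -2.676 -3.714
v -1.585 -2.341 -3.416
v -1.875 -2.124 -4.05
v -2.785 -2.597 -3.115
v -2.705 -3.14 -3.596
v -2.915 -2.799 -3.804
v -2.965 -2.464 -3.506
v -2.402 -2.721 -2.912
v -2.322 -3.263 -3.393
v -1.91 -3.122 -3.274
v -1.96 -2.786 -2.976
v -2.625 -3.016 -3.17
v 3.894 3.777 1.287
v 4.466 3.418 0.788
v 4.459 2.424 1.494
v 3.886 2.783 1.993
v 4.697 3.631 1.089
v 4.689 2.636 1.796
v 4.712 3.882 1.443
v 4.705 2.888 2.15
v 4.508 4.106 1.756
v 4.501 3.111 2.462
v 4.14 4.241 1.942
v 4.132 3.247 2.649
v 3.705 4.252 1.953
v 3.698 3.258 2.66
v 3.321 4.136 1.786
v 3.314 3.142 2.492
v 3.091 3.924 1.484
v 3.083 2.929 2.191
v 3.075 3.672 1.13
v 3.068 2.678 1.837
v 3.279 3.449 0.818
v 3.272 2.454 1.524
v 3.648 3.313 0.631
v 3.64 2.319 1.338
v 4.082 3.302 0.62
v 4.075 2.308 1.327
f 2 4 1
f 5 2 1
f 1 4 3
f 3 5 1
f 2 8 4
f 6 2 5
f 6 8 2
f 4 8 3
f 7 5 3
f 3 8 7
f 7 6 5
f 8 6 7
f 10 9 12
f 10 12 11
f 12 9 13
f 12 13 11
f 13 9 14
f 13 14 11
f 14 9 15
f 14 15 11
f 15 9 16
f 15 16 11
f 16 9 17
f 16 17 11
f 17 9 18
f 17 18 11
f 18 9 19
f 18 19 11
f 19 9 20
f 19 20 11
f 20 9 10
f 20 10 11
f 21 58 37
f 58 32 61
f 37 61 26
f 58 61 37
f 21 37 33
f 37 26 38
f 33 38 22
f 37 38 33
f 21 33 42
f 33 22 43
f 42 43 28
f 33 43 42
f 21 42 54
f 42 28 57
f 54 57 31
f 42 57 54
f 21 54 58
f 54 31 62
f 58 62 32
f 54 62 58
f 22 38 49
f 38 26 52
f 49 52 30
f 38 52 49
f 26 61 39
f 61 32 60
f 39 60 25
f 61 60 39
f 32 62 59
f 62 31 55
f 59 55 23
f 62 55 59
f 31 57 56
f 57 28 44
f 56 44 27
f 57 44 56
f 28 43 48
f 43 22 45
f 48 45 29
f 43 45 48
f 24 50 36
f 50 30 51
f 36 51 25
f 50 51 36
f 24 36 34
f 36 25 35
f 34 35 23
f 36 35 34
f 24 34 41
f 34 23 40
f 41 40 27
f 34 40 41
f 24 41 46
f 41 27 47
f 46 47 29
f 41 47 46
f 24 46 50
f 46 29 53
f 50 53 30
f 46 53 50
f 25 51 39
f 51 30 52
f 39 52 26
f 51 52 39
f 23 35 59
f 35 25 60
f 59 60 32
f 35 60 59
f 27 40 56
f 40 23 55
f 56 55 31
f 40 55 56
f 29 47 48
f 47 27 44
f 48 44 28
f 47 44 48
f 30 53 49
f 53 29 45
f 49 45 22
f 53 45 49
f 64 63 67
f 64 67 65
f 65 67 68
f 65 68 66
f 67 63 69
f 67 69 68
f 68 69 70
f 68 70 66
f 69 63 71
f 69 71 70
f 70 71 72
f 70 72 66
f 71 63 73
f 71 73 72
f 72 73 74
f 72 74 66
f 73 63 75
f 73 75 74
f 74 75 76
f 74 76 66
f 75 63 77
f 75 77 76
f 76 77 78
f 76 78 66
f 77 63 79
f 77 79 78
f 78 79 80
f 78 80 66
f 79 63 81
f 79 81 80
f 80 81 82
f 80 82 66
f 81 63 83
f 81 83 82
f 82 83 84
f 82 84 66
f 83 63 85
f 83 85 84
f 84 85 86
f 84 86 66
f 85 63 87
f 85 87 86
f 86 87 88
f 86 88 66
f 87 63 64
f 87 64 88
f 88 64 65
f 88 65 66



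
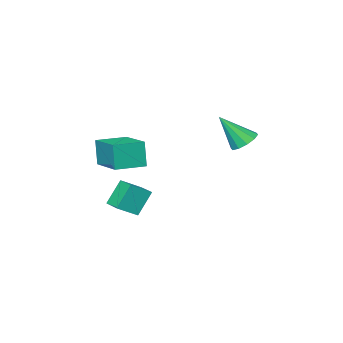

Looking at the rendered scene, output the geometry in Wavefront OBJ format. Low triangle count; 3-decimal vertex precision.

v 2.862 -1.781 -0.576
v 2.768 -2.056 0.804
v 3.344 0.268 -0.134
v 3.249 -0.008 1.246
v 4.331 -2.132 -0.546
v 4.236 -2.408 0.834
v 4.812 -0.084 -0.104
v 4.718 -0.359 1.276
v 2.833 -1.944 -3.78
v 2.05 -1.941 -2.524
v 3.055 -0.814 -3.644
v 2.272 -0.811 -2.388
v 3.808 -2.209 -3.172
v 3.025 -2.206 -1.916
v 4.03 -1.079 -3.036
v 3.247 -1.076 -1.78
v -2.136 0.353 0.131
v -1.706 -0.091 -0.345
v -1.244 -0.413 1.649
v -1.47 0.324 -0.275
v -1.488 0.749 -0.049
v -1.754 1.024 0.245
v -2.165 1.042 0.496
v -2.565 0.797 0.607
v -2.801 0.383 0.537
v -2.783 -0.043 0.311
v -2.518 -0.317 0.017
v -2.106 -0.335 -0.234
f 2 4 1
f 5 2 1
f 1 4 3
f 3 5 1
f 2 8 4
f 6 2 5
f 6 8 2
f 4 8 3
f 7 5 3
f 3 8 7
f 7 6 5
f 8 6 7
f 10 12 9
f 13 10 9
f 9 12 11
f 11 13 9
f 10 16 12
f 14 10 13
f 14 16 10
f 12 16 11
f 15 13 11
f 11 16 15
f 15 14 13
f 16 14 15
f 18 17 20
f 18 20 19
f 20 17 21
f 20 21 19
f 21 17 22
f 21 22 19
f 22 17 23
f 22 23 19
f 23 17 24
f 23 24 19
f 24 17 25
f 24 25 19
f 25 17 26
f 25 26 19
f 26 17 27
f 26 27 19
f 27 17 28
f 27 28 19
f 28 17 18
f 28 18 19



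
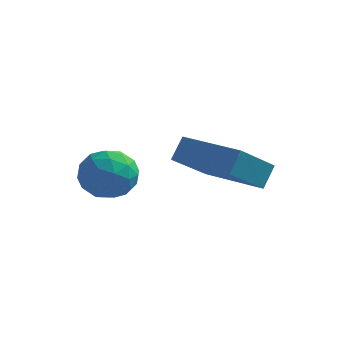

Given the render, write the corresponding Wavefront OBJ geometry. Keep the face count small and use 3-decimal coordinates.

v -1.223 2.397 -1.695
v -1.083 2.876 -0.982
v -0.799 3.879 -2.772
v -0.659 4.357 -2.059
v 0.699 1.843 -1.701
v 0.839 2.321 -0.988
v 1.123 3.324 -2.778
v 1.263 3.803 -2.065
v -1.938 0.999 -2.568
v -1.681 0.63 -1.795
v -3.219 1.33 -1.985
v -2.962 0.961 -1.212
v -2.582 1.72 -1.493
v -1.79 1.515 -1.853
v -3.11 0.445 -1.927
v -2.318 0.24 -2.287
v -2.406 0.287 -1.399
v -2.08 1.075 -1.131
v -2.82 0.885 -2.649
v -2.494 1.673 -2.381
v -1.697 0.785 -2.233
v -3.203 1.175 -1.547
v -2.979 1.621 -1.712
v -2.829 1.404 -1.258
v -1.761 1.305 -2.267
v -1.611 1.088 -1.813
v -2.14 1.729 -1.635
v -3.289 0.872 -1.967
v -3.139 0.655 -1.513
v -2.071 0.556 -2.522
v -1.921 0.339 -2.068
v -2.76 0.231 -2.145
v -1.972 0.367 -1.546
v -2.725 0.562 -1.203
v -2.812 0.259 -1.623
v -2.346 0.138 -1.835
v -1.781 0.83 -1.388
v -2.534 1.025 -1.045
v -2.31 1.471 -1.21
v -1.845 1.35 -1.422
v -2.206 0.629 -1.155
v -2.366 0.935 -2.735
v -3.119 1.13 -2.392
v -3.055 0.61 -2.358
v -2.59 0.489 -2.57
v -2.175 1.398 -2.577
v -2.928 1.593 -2.234
v -2.554 1.822 -1.945
v -2.088 1.701 -2.157
v -2.694 1.331 -2.625
f 2 4 1
f 5 2 1
f 1 4 3
f 3 5 1
f 2 8 4
f 6 2 5
f 6 8 2
f 4 8 3
f 7 5 3
f 3 8 7
f 7 6 5
f 8 6 7
f 9 46 25
f 46 20 49
f 25 49 14
f 46 49 25
f 9 25 21
f 25 14 26
f 21 26 10
f 25 26 21
f 9 21 30
f 21 10 31
f 30 31 16
f 21 31 30
f 9 30 42
f 30 16 45
f 42 45 19
f 30 45 42
f 9 42 46
f 42 19 50
f 46 50 20
f 42 50 46
f 10 26 37
f 26 14 40
f 37 40 18
f 26 40 37
f 14 49 27
f 49 20 48
f 27 48 13
f 49 48 27
f 20 50 47
f 50 19 43
f 47 43 11
f 50 43 47
f 19 45 44
f 45 16 32
f 44 32 15
f 45 32 44
f 16 31 36
f 31 10 33
f 36 33 17
f 31 33 36
f 12 38 24
f 38 18 39
f 24 39 13
f 38 39 24
f 12 24 22
f 24 13 23
f 22 23 11
f 24 23 22
f 12 22 29
f 22 11 28
f 29 28 15
f 22 28 29
f 12 29 34
f 29 15 35
f 34 35 17
f 29 35 34
f 12 34 38
f 34 17 41
f 38 41 18
f 34 41 38
f 13 39 27
f 39 18 40
f 27 40 14
f 39 40 27
f 11 23 47
f 23 13 48
f 47 48 20
f 23 48 47
f 15 28 44
f 28 11 43
f 44 43 19
f 28 43 44
f 17 35 36
f 35 15 32
f 36 32 16
f 35 32 36
f 18 41 37
f 41 17 33
f 37 33 10
f 41 33 37



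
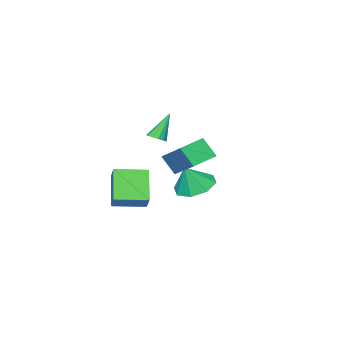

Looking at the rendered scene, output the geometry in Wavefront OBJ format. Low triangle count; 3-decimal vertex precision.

v -3.083 -3.379 2.438
v -2.808 -2.956 2.563
v -3.857 -3.301 3.882
v -3.05 -2.86 2.428
v -3.302 -2.93 2.296
v -3.485 -3.142 2.21
v -3.54 -3.429 2.196
v -3.45 -3.701 2.259
v -3.243 -3.87 2.379
v -2.985 -3.884 2.518
v -2.759 -3.737 2.632
v -2.635 -3.477 2.684
v -2.653 -3.186 2.658
v 0.349 -2.705 -0.87
v -0.454 -3.623 0.573
v -0.951 -1.727 -0.971
v -1.754 -2.645 0.472
v 0.854 -1.955 -0.112
v 0.051 -2.873 1.331
v -0.446 -0.977 -0.213
v -1.249 -1.895 1.23
v -2.102 0.268 0.642
v -1.306 0.825 0.271
v -1.498 0.212 1.858
v -1.881 1.282 0.578
v -2.585 1.146 0.922
v -3.007 0.495 1.102
v -2.899 -0.289 1.012
v -2.324 -0.746 0.705
v -1.62 -0.609 0.361
v -1.198 0.041 0.181
v -0.601 1.967 2.765
v -0.403 1.344 3.699
v -0.133 3.646 3.786
v 0.066 3.022 4.72
v 0.614 1.838 2.42
v 0.813 1.214 3.354
v 1.083 3.516 3.441
v 1.281 2.893 4.375
f 2 1 4
f 2 4 3
f 4 1 5
f 4 5 3
f 5 1 6
f 5 6 3
f 6 1 7
f 6 7 3
f 7 1 8
f 7 8 3
f 8 1 9
f 8 9 3
f 9 1 10
f 9 10 3
f 10 1 11
f 10 11 3
f 11 1 12
f 11 12 3
f 12 1 13
f 12 13 3
f 13 1 2
f 13 2 3
f 15 17 14
f 18 15 14
f 14 17 16
f 16 18 14
f 15 21 17
f 19 15 18
f 19 21 15
f 17 21 16
f 20 18 16
f 16 21 20
f 20 19 18
f 21 19 20
f 23 22 25
f 23 25 24
f 25 22 26
f 25 26 24
f 26 22 27
f 26 27 24
f 27 22 28
f 27 28 24
f 28 22 29
f 28 29 24
f 29 22 30
f 29 30 24
f 30 22 31
f 30 31 24
f 31 22 23
f 31 23 24
f 33 35 32
f 36 33 32
f 32 35 34
f 34 36 32
f 33 39 35
f 37 33 36
f 37 39 33
f 35 39 34
f 38 36 34
f 34 39 38
f 38 37 36
f 39 37 38



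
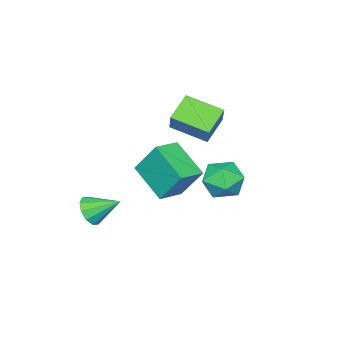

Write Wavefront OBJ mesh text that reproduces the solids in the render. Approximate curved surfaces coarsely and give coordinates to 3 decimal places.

v -3.306 0.385 0.311
v -2.68 0.896 0.862
v -2.24 -0.776 0.178
v -1.614 -0.265 0.729
v -2.423 -0.642 1.129
v -3.082 0.076 1.212
v -1.838 0.044 -0.172
v -2.497 0.762 -0.089
v -1.773 0.685 0.563
v -2.134 0.262 1.367
v -2.786 -0.142 -0.327
v -3.147 -0.565 0.477
v -3.434 -3.307 1.771
v -4.531 -3.399 2.499
v -3.906 -1.792 1.252
v -5.003 -1.884 1.98
v -2.797 -2.756 2.8
v -3.894 -2.848 3.528
v -3.269 -1.241 2.281
v -4.366 -1.333 3.009
v 0.346 0.213 1.208
v -0.03 -1.273 2.114
v 0.19 1.096 2.593
v -0.186 -0.39 3.499
v 1.426 0.07 1.421
v 1.05 -1.416 2.327
v 1.27 0.953 2.806
v 0.894 -0.533 3.712
v 0.58 -4.031 -1.331
v 0.964 -4.228 -0.742
v 0.06 -2.949 -0.629
v 1.218 -3.947 -0.987
v 1.229 -3.698 -1.363
v 0.992 -3.576 -1.727
v 0.597 -3.628 -1.939
v 0.196 -3.833 -1.919
v -0.059 -4.114 -1.675
v -0.069 -4.363 -1.299
v 0.168 -4.485 -0.935
v 0.563 -4.434 -0.722
f 1 12 6
f 1 6 2
f 1 2 8
f 1 8 11
f 1 11 12
f 2 6 10
f 6 12 5
f 12 11 3
f 11 8 7
f 8 2 9
f 4 10 5
f 4 5 3
f 4 3 7
f 4 7 9
f 4 9 10
f 5 10 6
f 3 5 12
f 7 3 11
f 9 7 8
f 10 9 2
f 14 16 13
f 17 14 13
f 13 16 15
f 15 17 13
f 14 20 16
f 18 14 17
f 18 20 14
f 16 20 15
f 19 17 15
f 15 20 19
f 19 18 17
f 20 18 19
f 22 24 21
f 25 22 21
f 21 24 23
f 23 25 21
f 22 28 24
f 26 22 25
f 26 28 22
f 24 28 23
f 27 25 23
f 23 28 27
f 27 26 25
f 28 26 27
f 30 29 32
f 30 32 31
f 32 29 33
f 32 33 31
f 33 29 34
f 33 34 31
f 34 29 35
f 34 35 31
f 35 29 36
f 35 36 31
f 36 29 37
f 36 37 31
f 37 29 38
f 37 38 31
f 38 29 39
f 38 39 31
f 39 29 40
f 39 40 31
f 40 29 30
f 40 30 31



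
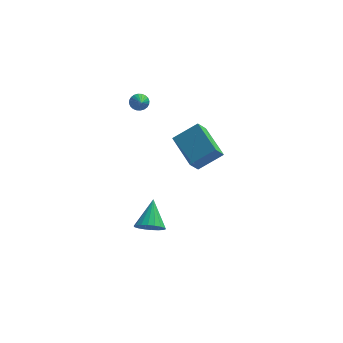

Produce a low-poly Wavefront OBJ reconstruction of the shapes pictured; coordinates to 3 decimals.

v 2.42 -2.195 -0.146
v 1.983 -2.722 0.676
v 1.456 -0.337 0.531
v 1.019 -0.864 1.354
v 3.781 -1.836 0.806
v 3.344 -2.363 1.629
v 2.817 0.022 1.484
v 2.38 -0.505 2.306
v -0.77 -0.033 3.674
v -0.332 -0.168 3.37
v -0.63 -0.867 4.246
v -0.242 -0.048 3.523
v -0.231 0.074 3.699
v -0.303 0.18 3.871
v -0.446 0.254 4.013
v -0.638 0.284 4.104
v -0.851 0.265 4.129
v -1.051 0.201 4.085
v -1.208 0.101 3.978
v -1.299 -0.019 3.825
v -1.309 -0.141 3.649
v -1.237 -0.247 3.477
v -1.094 -0.321 3.335
v -0.902 -0.351 3.245
v -0.69 -0.332 3.219
v -0.49 -0.268 3.263
v -0.147 -3.437 -4.065
v 0.675 -3.662 -3.891
v 0.007 -1.983 -2.915
v 0.713 -3.425 -4.195
v 0.58 -3.191 -4.474
v 0.304 -3.005 -4.671
v -0.062 -2.905 -4.748
v -0.445 -2.91 -4.69
v -0.769 -3.02 -4.508
v -0.97 -3.212 -4.239
v -1.007 -3.449 -3.935
v -0.875 -3.683 -3.656
v -0.598 -3.868 -3.459
v -0.232 -3.968 -3.382
v 0.15 -3.963 -3.44
v 0.474 -3.854 -3.622
f 2 4 1
f 5 2 1
f 1 4 3
f 3 5 1
f 2 8 4
f 6 2 5
f 6 8 2
f 4 8 3
f 7 5 3
f 3 8 7
f 7 6 5
f 8 6 7
f 10 9 12
f 10 12 11
f 12 9 13
f 12 13 11
f 13 9 14
f 13 14 11
f 14 9 15
f 14 15 11
f 15 9 16
f 15 16 11
f 16 9 17
f 16 17 11
f 17 9 18
f 17 18 11
f 18 9 19
f 18 19 11
f 19 9 20
f 19 20 11
f 20 9 21
f 20 21 11
f 21 9 22
f 21 22 11
f 22 9 23
f 22 23 11
f 23 9 24
f 23 24 11
f 24 9 25
f 24 25 11
f 25 9 26
f 25 26 11
f 26 9 10
f 26 10 11
f 28 27 30
f 28 30 29
f 30 27 31
f 30 31 29
f 31 27 32
f 31 32 29
f 32 27 33
f 32 33 29
f 33 27 34
f 33 34 29
f 34 27 35
f 34 35 29
f 35 27 36
f 35 36 29
f 36 27 37
f 36 37 29
f 37 27 38
f 37 38 29
f 38 27 39
f 38 39 29
f 39 27 40
f 39 40 29
f 40 27 41
f 40 41 29
f 41 27 42
f 41 42 29
f 42 27 28
f 42 28 29



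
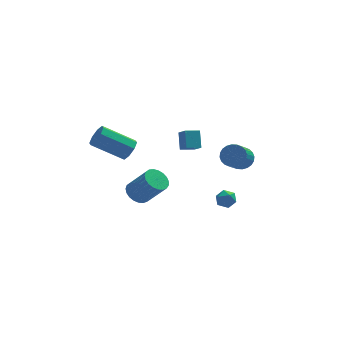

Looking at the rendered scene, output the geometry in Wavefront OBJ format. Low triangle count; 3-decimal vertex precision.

v -2.812 -0.421 -2.79
v -2.334 -0.785 -3.287
v -1.349 -1.403 -1.887
v -1.828 -1.039 -1.39
v -2.193 -0.494 -3.258
v -1.208 -1.112 -1.858
v -2.159 -0.191 -3.148
v -1.174 -0.809 -1.748
v -2.238 0.073 -2.976
v -1.253 -0.546 -1.576
v -2.416 0.251 -2.772
v -1.431 -0.368 -1.372
v -2.663 0.313 -2.571
v -1.678 -0.306 -1.171
v -2.936 0.248 -2.408
v -1.951 -0.37 -1.008
v -3.187 0.067 -2.311
v -2.202 -0.551 -0.911
v -3.374 -0.198 -2.297
v -2.389 -0.816 -0.897
v -3.463 -0.501 -2.368
v -2.479 -1.119 -0.968
v -3.44 -0.791 -2.512
v -2.456 -1.409 -1.112
v -3.309 -1.016 -2.704
v -2.324 -1.635 -1.304
v -3.091 -1.139 -2.911
v -2.107 -1.757 -1.511
v -2.826 -1.138 -3.097
v -1.841 -1.756 -1.697
v -2.558 -1.012 -3.23
v -1.573 -1.631 -1.83
v -3.002 2.227 -1.068
v -2.613 2.169 -0.441
v -4.409 2.416 0.695
v -4.798 2.473 0.068
v -2.654 2.704 -0.623
v -4.451 2.951 0.514
v -2.899 2.959 -1.065
v -4.696 3.206 0.071
v -3.204 2.785 -1.509
v -5.001 3.032 -0.373
v -3.391 2.284 -1.695
v -5.187 2.531 -0.559
v -3.349 1.749 -1.514
v -5.146 1.996 -0.377
v -3.104 1.494 -1.071
v -4.901 1.741 0.065
v -2.799 1.668 -0.627
v -4.596 1.915 0.509
v 1.246 -2.381 -2.713
v 1.57 -1.877 -2.913
v 1.89 -2.483 -1.927
v 2.214 -1.979 -2.127
v 1.632 -1.908 -1.894
v 1.234 -1.845 -2.379
v 2.226 -2.515 -2.461
v 1.828 -2.452 -2.946
v 2.175 -1.96 -2.757
v 1.808 -1.585 -2.406
v 1.652 -2.775 -2.434
v 1.285 -2.4 -2.083
v 0.012 1.359 -0.544
v 0.015 2.097 0.364
v -0.272 2.031 -1.089
v -0.268 2.769 -0.181
v 0.848 1.571 -0.719
v 0.852 2.309 0.189
v 0.565 2.243 -1.264
v 0.568 2.981 -0.356
v 3.124 2.157 -2.092
v 3.643 1.652 -2.354
v 3.055 0.558 -1.409
v 2.536 1.063 -1.148
v 3.79 1.773 -2.122
v 3.203 0.679 -1.178
v 3.837 1.952 -1.886
v 3.249 0.859 -0.941
v 3.775 2.163 -1.681
v 3.187 1.069 -0.736
v 3.613 2.372 -1.539
v 3.026 1.279 -0.594
v 3.377 2.549 -1.48
v 2.79 1.456 -0.536
v 3.103 2.666 -1.516
v 2.515 1.573 -0.571
v 2.832 2.706 -1.639
v 2.244 1.612 -0.694
v 2.605 2.662 -1.831
v 2.017 1.568 -0.886
v 2.457 2.541 -2.062
v 1.87 1.447 -1.118
v 2.411 2.361 -2.299
v 1.823 1.268 -1.354
v 2.473 2.151 -2.504
v 1.885 1.057 -1.559
v 2.634 1.941 -2.646
v 2.047 0.848 -1.701
v 2.87 1.764 -2.704
v 2.283 0.671 -1.76
v 3.145 1.647 -2.669
v 2.557 0.554 -1.724
v 3.416 1.608 -2.546
v 2.828 0.514 -1.601
f 2 1 5
f 2 5 3
f 3 5 6
f 3 6 4
f 5 1 7
f 5 7 6
f 6 7 8
f 6 8 4
f 7 1 9
f 7 9 8
f 8 9 10
f 8 10 4
f 9 1 11
f 9 11 10
f 10 11 12
f 10 12 4
f 11 1 13
f 11 13 12
f 12 13 14
f 12 14 4
f 13 1 15
f 13 15 14
f 14 15 16
f 14 16 4
f 15 1 17
f 15 17 16
f 16 17 18
f 16 18 4
f 17 1 19
f 17 19 18
f 18 19 20
f 18 20 4
f 19 1 21
f 19 21 20
f 20 21 22
f 20 22 4
f 21 1 23
f 21 23 22
f 22 23 24
f 22 24 4
f 23 1 25
f 23 25 24
f 24 25 26
f 24 26 4
f 25 1 27
f 25 27 26
f 26 27 28
f 26 28 4
f 27 1 29
f 27 29 28
f 28 29 30
f 28 30 4
f 29 1 31
f 29 31 30
f 30 31 32
f 30 32 4
f 31 1 2
f 31 2 32
f 32 2 3
f 32 3 4
f 34 33 37
f 34 37 35
f 35 37 38
f 35 38 36
f 37 33 39
f 37 39 38
f 38 39 40
f 38 40 36
f 39 33 41
f 39 41 40
f 40 41 42
f 40 42 36
f 41 33 43
f 41 43 42
f 42 43 44
f 42 44 36
f 43 33 45
f 43 45 44
f 44 45 46
f 44 46 36
f 45 33 47
f 45 47 46
f 46 47 48
f 46 48 36
f 47 33 49
f 47 49 48
f 48 49 50
f 48 50 36
f 49 33 34
f 49 34 50
f 50 34 35
f 50 35 36
f 51 62 56
f 51 56 52
f 51 52 58
f 51 58 61
f 51 61 62
f 52 56 60
f 56 62 55
f 62 61 53
f 61 58 57
f 58 52 59
f 54 60 55
f 54 55 53
f 54 53 57
f 54 57 59
f 54 59 60
f 55 60 56
f 53 55 62
f 57 53 61
f 59 57 58
f 60 59 52
f 64 66 63
f 67 64 63
f 63 66 65
f 65 67 63
f 64 70 66
f 68 64 67
f 68 70 64
f 66 70 65
f 69 67 65
f 65 70 69
f 69 68 67
f 70 68 69
f 72 71 75
f 72 75 73
f 73 75 76
f 73 76 74
f 75 71 77
f 75 77 76
f 76 77 78
f 76 78 74
f 77 71 79
f 77 79 78
f 78 79 80
f 78 80 74
f 79 71 81
f 79 81 80
f 80 81 82
f 80 82 74
f 81 71 83
f 81 83 82
f 82 83 84
f 82 84 74
f 83 71 85
f 83 85 84
f 84 85 86
f 84 86 74
f 85 71 87
f 85 87 86
f 86 87 88
f 86 88 74
f 87 71 89
f 87 89 88
f 88 89 90
f 88 90 74
f 89 71 91
f 89 91 90
f 90 91 92
f 90 92 74
f 91 71 93
f 91 93 92
f 92 93 94
f 92 94 74
f 93 71 95
f 93 95 94
f 94 95 96
f 94 96 74
f 95 71 97
f 95 97 96
f 96 97 98
f 96 98 74
f 97 71 99
f 97 99 98
f 98 99 100
f 98 100 74
f 99 71 101
f 99 101 100
f 100 101 102
f 100 102 74
f 101 71 103
f 101 103 102
f 102 103 104
f 102 104 74
f 103 71 72
f 103 72 104
f 104 72 73
f 104 73 74



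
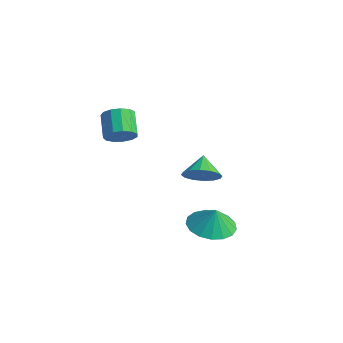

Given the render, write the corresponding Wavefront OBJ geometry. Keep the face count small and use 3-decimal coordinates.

v -3.096 -3.298 1.295
v -2.623 -2.791 1.488
v -3.491 -2.274 2.257
v -3.964 -2.782 2.065
v -2.822 -2.645 1.166
v -3.69 -2.128 1.935
v -3.108 -2.707 0.885
v -3.976 -2.19 1.654
v -3.39 -2.957 0.734
v -4.258 -2.44 1.503
v -3.578 -3.315 0.761
v -4.447 -2.798 1.531
v -3.614 -3.668 0.958
v -4.482 -3.151 1.728
v -3.485 -3.903 1.262
v -4.353 -3.387 2.032
v -3.232 -3.947 1.577
v -4.101 -3.43 2.346
v -2.936 -3.784 1.802
v -3.805 -3.268 2.571
v -2.691 -3.468 1.866
v -3.559 -2.951 2.635
v -2.574 -3.097 1.749
v -3.443 -2.581 2.518
v -0.779 -0.355 -4.094
v 0.231 -0.034 -4.351
v -0.521 -0.325 -3.046
v -0.033 0.413 -4.299
v -0.468 0.684 -4.2
v -0.974 0.717 -4.077
v -1.435 0.505 -3.958
v -1.746 0.095 -3.87
v -1.835 -0.418 -3.833
v -1.683 -0.916 -3.856
v -1.323 -1.286 -3.934
v -0.839 -1.442 -4.049
v -0.341 -1.35 -4.174
v 0.057 -1.029 -4.28
v 0.263 -0.554 -4.344
v -2.896 0.823 -2.553
v -2.516 0.409 -1.863
v -3.544 1.437 -1.827
v -2.252 0.778 -1.94
v -2.161 1.16 -2.181
v -2.266 1.452 -2.522
v -2.541 1.575 -2.871
v -2.91 1.496 -3.135
v -3.276 1.238 -3.243
v -3.54 0.868 -3.166
v -3.631 0.486 -2.924
v -3.526 0.195 -2.584
v -3.251 0.072 -2.235
v -2.882 0.15 -1.971
f 2 1 5
f 2 5 3
f 3 5 6
f 3 6 4
f 5 1 7
f 5 7 6
f 6 7 8
f 6 8 4
f 7 1 9
f 7 9 8
f 8 9 10
f 8 10 4
f 9 1 11
f 9 11 10
f 10 11 12
f 10 12 4
f 11 1 13
f 11 13 12
f 12 13 14
f 12 14 4
f 13 1 15
f 13 15 14
f 14 15 16
f 14 16 4
f 15 1 17
f 15 17 16
f 16 17 18
f 16 18 4
f 17 1 19
f 17 19 18
f 18 19 20
f 18 20 4
f 19 1 21
f 19 21 20
f 20 21 22
f 20 22 4
f 21 1 23
f 21 23 22
f 22 23 24
f 22 24 4
f 23 1 2
f 23 2 24
f 24 2 3
f 24 3 4
f 26 25 28
f 26 28 27
f 28 25 29
f 28 29 27
f 29 25 30
f 29 30 27
f 30 25 31
f 30 31 27
f 31 25 32
f 31 32 27
f 32 25 33
f 32 33 27
f 33 25 34
f 33 34 27
f 34 25 35
f 34 35 27
f 35 25 36
f 35 36 27
f 36 25 37
f 36 37 27
f 37 25 38
f 37 38 27
f 38 25 39
f 38 39 27
f 39 25 26
f 39 26 27
f 41 40 43
f 41 43 42
f 43 40 44
f 43 44 42
f 44 40 45
f 44 45 42
f 45 40 46
f 45 46 42
f 46 40 47
f 46 47 42
f 47 40 48
f 47 48 42
f 48 40 49
f 48 49 42
f 49 40 50
f 49 50 42
f 50 40 51
f 50 51 42
f 51 40 52
f 51 52 42
f 52 40 53
f 52 53 42
f 53 40 41
f 53 41 42



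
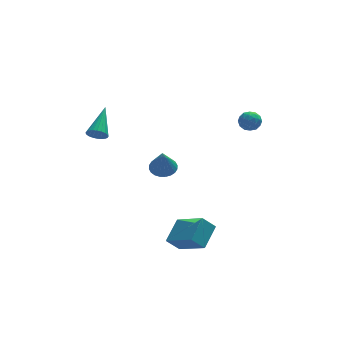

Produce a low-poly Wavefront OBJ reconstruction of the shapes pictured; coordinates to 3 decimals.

v -4.066 3.115 1.052
v -3.452 2.891 0.959
v -3.274 4.825 2.148
v -3.483 3.039 0.75
v -3.604 3.199 0.588
v -3.794 3.346 0.496
v -4.026 3.457 0.489
v -4.264 3.517 0.568
v -4.472 3.515 0.72
v -4.618 3.453 0.923
v -4.679 3.339 1.145
v -4.648 3.191 1.354
v -4.527 3.031 1.516
v -4.337 2.884 1.608
v -4.105 2.772 1.615
v -3.867 2.713 1.536
v -3.659 2.714 1.384
v -3.514 2.777 1.181
v 4.133 -0.644 4.208
v 4.399 -1.096 3.754
v 3.141 -0.704 3.686
v 3.407 -1.156 3.232
v 3.313 -1.344 3.893
v 3.927 -1.306 4.216
v 3.613 -0.494 3.224
v 4.227 -0.456 3.547
v 4.078 -1.003 3.146
v 3.893 -1.528 3.559
v 3.647 -0.272 3.881
v 3.462 -0.797 4.294
v 4.353 -0.864 4.027
v 3.187 -0.936 3.413
v 3.132 -1.046 3.802
v 3.288 -1.311 3.535
v 4.076 -0.988 4.298
v 4.232 -1.254 4.031
v 3.594 -1.4 4.113
v 3.308 -0.546 3.409
v 3.464 -0.812 3.142
v 4.252 -0.489 3.905
v 4.408 -0.754 3.638
v 3.946 -0.4 3.327
v 4.321 -1.075 3.402
v 3.738 -1.111 3.095
v 3.859 -0.722 3.091
v 4.22 -0.7 3.28
v 4.212 -1.384 3.645
v 3.629 -1.42 3.339
v 3.574 -1.53 3.727
v 3.934 -1.508 3.917
v 4.023 -1.33 3.288
v 3.911 -0.38 4.101
v 3.328 -0.416 3.795
v 3.606 -0.292 3.523
v 3.966 -0.27 3.713
v 3.802 -0.689 4.345
v 3.219 -0.725 4.038
v 3.32 -1.1 4.16
v 3.681 -1.078 4.349
v 3.517 -0.47 4.152
v -0.613 -2.96 -4.8
v 0.458 -4.505 -3.695
v -1.357 -2.917 -4.018
v -0.287 -4.462 -2.914
v 0.267 -1.798 -4.026
v 1.337 -3.343 -2.922
v -0.478 -1.755 -3.245
v 0.593 -3.3 -2.14
v -1.322 -2.086 1.489
v -0.758 -1.602 1.724
v -1.478 -2.654 3.031
v -1.005 -1.429 1.763
v -1.3 -1.355 1.76
v -1.599 -1.393 1.716
v -1.856 -1.537 1.638
v -2.031 -1.764 1.536
v -2.099 -2.04 1.428
v -2.048 -2.324 1.329
v -1.887 -2.571 1.254
v -1.64 -2.744 1.215
v -1.345 -2.817 1.218
v -1.046 -2.779 1.262
v -0.789 -2.636 1.341
v -0.614 -2.409 1.442
v -0.546 -2.133 1.55
v -0.597 -1.849 1.649
f 2 1 4
f 2 4 3
f 4 1 5
f 4 5 3
f 5 1 6
f 5 6 3
f 6 1 7
f 6 7 3
f 7 1 8
f 7 8 3
f 8 1 9
f 8 9 3
f 9 1 10
f 9 10 3
f 10 1 11
f 10 11 3
f 11 1 12
f 11 12 3
f 12 1 13
f 12 13 3
f 13 1 14
f 13 14 3
f 14 1 15
f 14 15 3
f 15 1 16
f 15 16 3
f 16 1 17
f 16 17 3
f 17 1 18
f 17 18 3
f 18 1 2
f 18 2 3
f 19 56 35
f 56 30 59
f 35 59 24
f 56 59 35
f 19 35 31
f 35 24 36
f 31 36 20
f 35 36 31
f 19 31 40
f 31 20 41
f 40 41 26
f 31 41 40
f 19 40 52
f 40 26 55
f 52 55 29
f 40 55 52
f 19 52 56
f 52 29 60
f 56 60 30
f 52 60 56
f 20 36 47
f 36 24 50
f 47 50 28
f 36 50 47
f 24 59 37
f 59 30 58
f 37 58 23
f 59 58 37
f 30 60 57
f 60 29 53
f 57 53 21
f 60 53 57
f 29 55 54
f 55 26 42
f 54 42 25
f 55 42 54
f 26 41 46
f 41 20 43
f 46 43 27
f 41 43 46
f 22 48 34
f 48 28 49
f 34 49 23
f 48 49 34
f 22 34 32
f 34 23 33
f 32 33 21
f 34 33 32
f 22 32 39
f 32 21 38
f 39 38 25
f 32 38 39
f 22 39 44
f 39 25 45
f 44 45 27
f 39 45 44
f 22 44 48
f 44 27 51
f 48 51 28
f 44 51 48
f 23 49 37
f 49 28 50
f 37 50 24
f 49 50 37
f 21 33 57
f 33 23 58
f 57 58 30
f 33 58 57
f 25 38 54
f 38 21 53
f 54 53 29
f 38 53 54
f 27 45 46
f 45 25 42
f 46 42 26
f 45 42 46
f 28 51 47
f 51 27 43
f 47 43 20
f 51 43 47
f 62 64 61
f 65 62 61
f 61 64 63
f 63 65 61
f 62 68 64
f 66 62 65
f 66 68 62
f 64 68 63
f 67 65 63
f 63 68 67
f 67 66 65
f 68 66 67
f 70 69 72
f 70 72 71
f 72 69 73
f 72 73 71
f 73 69 74
f 73 74 71
f 74 69 75
f 74 75 71
f 75 69 76
f 75 76 71
f 76 69 77
f 76 77 71
f 77 69 78
f 77 78 71
f 78 69 79
f 78 79 71
f 79 69 80
f 79 80 71
f 80 69 81
f 80 81 71
f 81 69 82
f 81 82 71
f 82 69 83
f 82 83 71
f 83 69 84
f 83 84 71
f 84 69 85
f 84 85 71
f 85 69 86
f 85 86 71
f 86 69 70
f 86 70 71



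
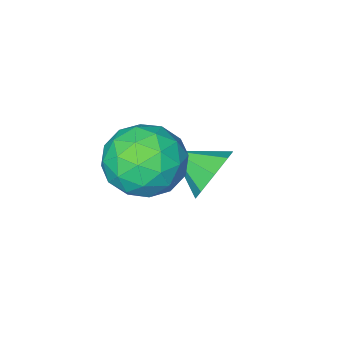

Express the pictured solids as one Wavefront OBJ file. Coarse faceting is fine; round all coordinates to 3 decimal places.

v -0.993 2.329 -1.687
v -0.161 2.087 -1.469
v -1.519 1.273 -0.851
v -0.687 1.031 -0.633
v -1.018 1.806 -0.339
v -0.693 2.46 -0.855
v -0.987 0.9 -1.465
v -0.662 1.554 -1.981
v -0.157 1.204 -1.332
v -0.176 1.764 -0.636
v -1.504 1.596 -1.684
v -1.523 2.156 -0.988
v -0.531 2.301 -1.651
v -1.149 1.059 -0.669
v -1.344 1.515 -0.496
v -0.855 1.373 -0.368
v -0.844 2.52 -1.29
v -0.355 2.378 -1.162
v -0.858 2.213 -0.498
v -1.325 0.982 -1.158
v -0.836 0.84 -1.03
v -0.825 1.987 -1.952
v -0.336 1.845 -1.824
v -0.822 1.147 -1.822
v -0.039 1.64 -1.443
v -0.348 1.019 -0.952
v -0.525 0.942 -1.441
v -0.334 1.326 -1.744
v -0.051 1.969 -1.033
v -0.36 1.348 -0.542
v -0.554 1.804 -0.369
v -0.363 2.188 -0.672
v -0.048 1.45 -0.953
v -1.32 2.012 -1.778
v -1.629 1.391 -1.287
v -1.317 1.172 -1.648
v -1.126 1.556 -1.951
v -1.332 2.341 -1.368
v -1.641 1.72 -0.877
v -1.346 2.034 -0.576
v -1.155 2.418 -0.879
v -1.632 1.91 -1.367
v -2.74 1.307 -2.905
v -2.459 1.71 -2.436
v -2.26 0.493 -2.495
v -2.917 1.516 -2.283
v -3.272 1.2 -2.496
v -3.315 0.946 -2.948
v -3.021 0.904 -3.375
v -2.562 1.097 -3.528
v -2.208 1.414 -3.315
v -2.165 1.667 -2.863
f 1 38 17
f 38 12 41
f 17 41 6
f 38 41 17
f 1 17 13
f 17 6 18
f 13 18 2
f 17 18 13
f 1 13 22
f 13 2 23
f 22 23 8
f 13 23 22
f 1 22 34
f 22 8 37
f 34 37 11
f 22 37 34
f 1 34 38
f 34 11 42
f 38 42 12
f 34 42 38
f 2 18 29
f 18 6 32
f 29 32 10
f 18 32 29
f 6 41 19
f 41 12 40
f 19 40 5
f 41 40 19
f 12 42 39
f 42 11 35
f 39 35 3
f 42 35 39
f 11 37 36
f 37 8 24
f 36 24 7
f 37 24 36
f 8 23 28
f 23 2 25
f 28 25 9
f 23 25 28
f 4 30 16
f 30 10 31
f 16 31 5
f 30 31 16
f 4 16 14
f 16 5 15
f 14 15 3
f 16 15 14
f 4 14 21
f 14 3 20
f 21 20 7
f 14 20 21
f 4 21 26
f 21 7 27
f 26 27 9
f 21 27 26
f 4 26 30
f 26 9 33
f 30 33 10
f 26 33 30
f 5 31 19
f 31 10 32
f 19 32 6
f 31 32 19
f 3 15 39
f 15 5 40
f 39 40 12
f 15 40 39
f 7 20 36
f 20 3 35
f 36 35 11
f 20 35 36
f 9 27 28
f 27 7 24
f 28 24 8
f 27 24 28
f 10 33 29
f 33 9 25
f 29 25 2
f 33 25 29
f 44 43 46
f 44 46 45
f 46 43 47
f 46 47 45
f 47 43 48
f 47 48 45
f 48 43 49
f 48 49 45
f 49 43 50
f 49 50 45
f 50 43 51
f 50 51 45
f 51 43 52
f 51 52 45
f 52 43 44
f 52 44 45



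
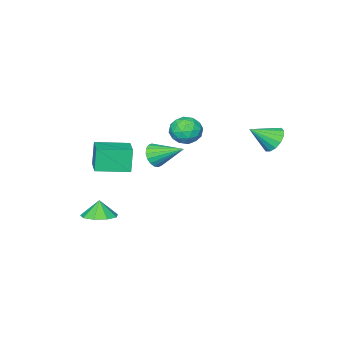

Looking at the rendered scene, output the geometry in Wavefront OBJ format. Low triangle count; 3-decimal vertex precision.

v -2.526 -0.944 1.612
v -1.514 -1.011 1.796
v -2.346 -1.909 0.264
v -1.334 -1.976 0.448
v -2.004 -2.436 1.081
v -2.115 -1.84 1.914
v -1.745 -1.08 0.146
v -1.856 -0.484 0.979
v -1.031 -1.095 0.889
v -1.192 -1.933 1.468
v -2.668 -0.987 0.592
v -2.829 -1.825 1.171
v -2.036 -0.893 1.822
v -1.824 -2.027 0.238
v -2.218 -2.297 0.61
v -1.623 -2.337 0.718
v -2.389 -1.38 1.892
v -1.795 -1.419 2
v -2.082 -2.257 1.58
v -2.065 -1.501 0.06
v -1.471 -1.54 0.168
v -2.237 -0.583 1.342
v -1.642 -0.623 1.45
v -1.778 -0.663 0.48
v -1.158 -0.982 1.397
v -1.051 -1.549 0.605
v -1.293 -1.022 0.428
v -1.358 -0.672 0.917
v -1.252 -1.474 1.737
v -1.146 -2.041 0.945
v -1.539 -2.312 1.317
v -1.605 -1.961 1.807
v -0.968 -1.524 1.204
v -2.714 -0.879 1.115
v -2.608 -1.446 0.323
v -2.255 -0.959 0.253
v -2.321 -0.608 0.743
v -2.809 -1.371 1.455
v -2.702 -1.938 0.663
v -2.502 -2.248 1.143
v -2.567 -1.898 1.632
v -2.892 -1.396 0.856
v 3.295 -3.045 -4.481
v 4.019 -3.833 -4.495
v 3.065 -3.275 -3.419
v 4.336 -3.206 -4.29
v 4.166 -2.503 -4.175
v 3.588 -2.054 -4.203
v 2.874 -2.069 -4.36
v 2.356 -2.54 -4.575
v 2.278 -3.248 -4.745
v 2.676 -3.86 -4.791
v 3.363 -4.092 -4.693
v 4.215 2.514 3.14
v 4.694 2.951 2.689
v 3.625 4.066 4.02
v 4.396 2.944 2.502
v 4.062 2.851 2.442
v 3.759 2.692 2.52
v 3.546 2.497 2.72
v 3.465 2.306 3.004
v 3.533 2.155 3.314
v 3.736 2.076 3.59
v 4.034 2.083 3.777
v 4.367 2.176 3.837
v 4.671 2.335 3.76
v 4.884 2.53 3.559
v 4.965 2.721 3.276
v 4.897 2.872 2.965
v 2.766 -4.157 -0.933
v 2.428 -4.353 0.608
v 1.181 -2.902 -1.12
v 0.843 -3.099 0.421
v 3.777 -2.821 -0.541
v 3.439 -3.018 1
v 2.192 -1.567 -0.728
v 1.854 -1.763 0.813
v -3.636 3.691 1.709
v -3.056 3.662 0.995
v -2.464 2.949 2.691
v -2.97 4.079 1.207
v -3.062 4.393 1.554
v -3.308 4.518 1.942
v -3.642 4.422 2.267
v -3.974 4.13 2.443
v -4.216 3.72 2.423
v -4.302 3.302 2.21
v -4.21 2.989 1.864
v -3.964 2.864 1.476
v -3.631 2.96 1.15
v -3.298 3.252 0.974
f 1 38 17
f 38 12 41
f 17 41 6
f 38 41 17
f 1 17 13
f 17 6 18
f 13 18 2
f 17 18 13
f 1 13 22
f 13 2 23
f 22 23 8
f 13 23 22
f 1 22 34
f 22 8 37
f 34 37 11
f 22 37 34
f 1 34 38
f 34 11 42
f 38 42 12
f 34 42 38
f 2 18 29
f 18 6 32
f 29 32 10
f 18 32 29
f 6 41 19
f 41 12 40
f 19 40 5
f 41 40 19
f 12 42 39
f 42 11 35
f 39 35 3
f 42 35 39
f 11 37 36
f 37 8 24
f 36 24 7
f 37 24 36
f 8 23 28
f 23 2 25
f 28 25 9
f 23 25 28
f 4 30 16
f 30 10 31
f 16 31 5
f 30 31 16
f 4 16 14
f 16 5 15
f 14 15 3
f 16 15 14
f 4 14 21
f 14 3 20
f 21 20 7
f 14 20 21
f 4 21 26
f 21 7 27
f 26 27 9
f 21 27 26
f 4 26 30
f 26 9 33
f 30 33 10
f 26 33 30
f 5 31 19
f 31 10 32
f 19 32 6
f 31 32 19
f 3 15 39
f 15 5 40
f 39 40 12
f 15 40 39
f 7 20 36
f 20 3 35
f 36 35 11
f 20 35 36
f 9 27 28
f 27 7 24
f 28 24 8
f 27 24 28
f 10 33 29
f 33 9 25
f 29 25 2
f 33 25 29
f 44 43 46
f 44 46 45
f 46 43 47
f 46 47 45
f 47 43 48
f 47 48 45
f 48 43 49
f 48 49 45
f 49 43 50
f 49 50 45
f 50 43 51
f 50 51 45
f 51 43 52
f 51 52 45
f 52 43 53
f 52 53 45
f 53 43 44
f 53 44 45
f 55 54 57
f 55 57 56
f 57 54 58
f 57 58 56
f 58 54 59
f 58 59 56
f 59 54 60
f 59 60 56
f 60 54 61
f 60 61 56
f 61 54 62
f 61 62 56
f 62 54 63
f 62 63 56
f 63 54 64
f 63 64 56
f 64 54 65
f 64 65 56
f 65 54 66
f 65 66 56
f 66 54 67
f 66 67 56
f 67 54 68
f 67 68 56
f 68 54 69
f 68 69 56
f 69 54 55
f 69 55 56
f 71 73 70
f 74 71 70
f 70 73 72
f 72 74 70
f 71 77 73
f 75 71 74
f 75 77 71
f 73 77 72
f 76 74 72
f 72 77 76
f 76 75 74
f 77 75 76
f 79 78 81
f 79 81 80
f 81 78 82
f 81 82 80
f 82 78 83
f 82 83 80
f 83 78 84
f 83 84 80
f 84 78 85
f 84 85 80
f 85 78 86
f 85 86 80
f 86 78 87
f 86 87 80
f 87 78 88
f 87 88 80
f 88 78 89
f 88 89 80
f 89 78 90
f 89 90 80
f 90 78 91
f 90 91 80
f 91 78 79
f 91 79 80

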